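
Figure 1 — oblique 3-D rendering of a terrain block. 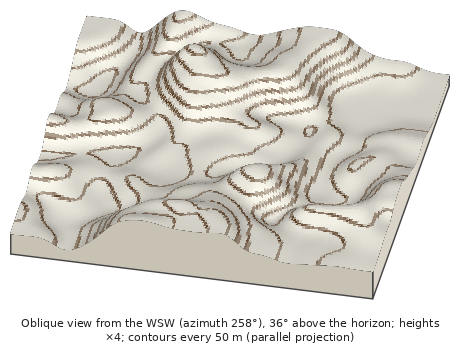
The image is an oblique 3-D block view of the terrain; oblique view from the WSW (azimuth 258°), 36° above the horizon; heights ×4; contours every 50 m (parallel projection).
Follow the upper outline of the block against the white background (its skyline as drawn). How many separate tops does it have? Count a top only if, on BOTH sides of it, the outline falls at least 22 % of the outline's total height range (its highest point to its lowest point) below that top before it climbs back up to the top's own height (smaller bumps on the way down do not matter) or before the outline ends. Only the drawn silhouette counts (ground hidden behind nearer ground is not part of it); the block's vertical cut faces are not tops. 1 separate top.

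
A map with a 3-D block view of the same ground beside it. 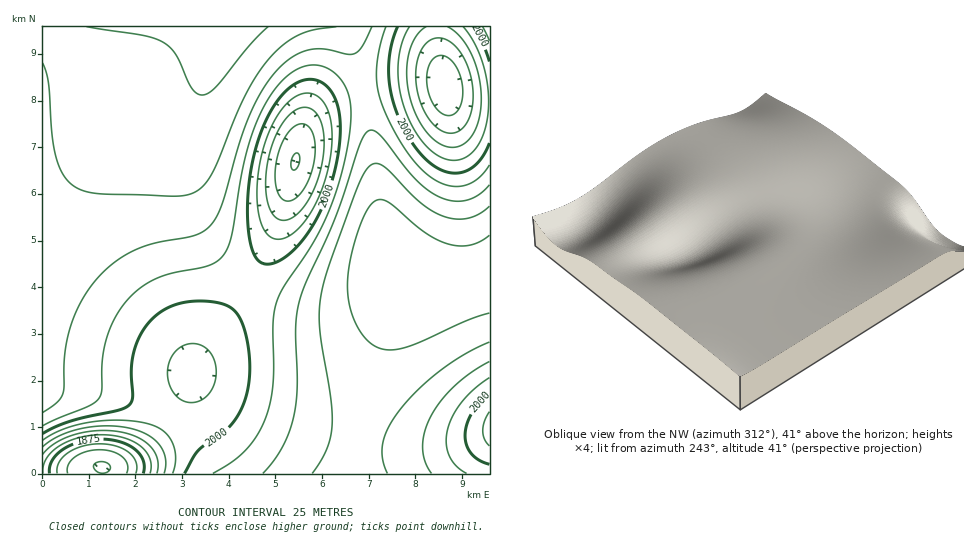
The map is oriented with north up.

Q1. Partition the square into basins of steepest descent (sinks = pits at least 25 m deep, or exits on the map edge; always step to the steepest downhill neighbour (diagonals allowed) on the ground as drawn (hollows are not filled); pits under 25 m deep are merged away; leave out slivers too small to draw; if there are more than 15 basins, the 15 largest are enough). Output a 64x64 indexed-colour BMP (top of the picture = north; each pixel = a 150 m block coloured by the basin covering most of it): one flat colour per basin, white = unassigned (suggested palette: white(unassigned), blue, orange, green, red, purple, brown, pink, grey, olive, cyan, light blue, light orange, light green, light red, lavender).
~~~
<image width="64" height="64" href="data:image/bmp;base64,Qk12CAAAAAAAAHYAAAAoAAAAQAAAAEAAAAABAAQAAAAAAAAIAAATCwAAEwsAABAAAAAAAAAA////ALR3HwAOf/8ALKAsACgn1gC9Z5QAS1aMAMJ34wB/f38AIr28AM++FwDox64AeLv/AIrfmACWmP8A1bDFABERERERERERERERERERERERERERERFEREREREREREREEREREREREREREREREREREREREREREUREREREREREREQRERERERERERERERERERERERERERERFERERERERERERBEREREREREREREREREREREREREREREUREREREREREREERERERERERERERERERERERERERERERREREREREREREQRERERERERERERERERERERERERERERFERERERERERERBEREREREREREREREREREREREREREREUREREREREREREERERERERERERERERERERERERERERERREREREREREREQREREREREREREREREREREREREREREREURERERERERERBERERERERERERERERERERERERERERERREREREREREREERERERERERERERERERERERERERERERFEREREREREREQREREREREREREREREREREREREREREREURERERERERERBERERERERERERERERERERERERERERERFEREREREREREEREREREREREREREREREREREREREREREUREREREREREQRERERERERERERERERERERERERERERERRERERERERERBEREREREREREREREREREREREREREREREUREREREREREERERERERERERERERERERERERERERERERREREREREREQRERERERERERERERERERERERERERERERFERERERERERBERERERERERERERERERERERERERERERERREREREREREERERERERERERERERERERERERERERERERFEREREREREQREREREREREREREREREREREREREREREREURERERERERBERERERERERERERERERERERERERERERERFEREREREREEREREREREREREREREREREREREREREREREUREREREREQRERERERERERERERERERERERERERERERERRERERERERBEREREREREREREREREREREREiIiIiIiEREUREREREREERERERERERERERERERERESIiIiIiIiIiERREREREREQREREREREREREREREREREiIiIiIiIiIiIhFERERERERBEREREREREREREREREREiIiIiIiIiIiIiIURDMzMzREEREREREREREREREREREiIiIiIiIiIiIiIhQzMzMzMzMRERERERERERERERERIiIiIiIiIiIiIiIiMzMzMzMzMxERERERERERERERERIiIiIiIiIiIiIiIiIzMzMzMzMzEREREREREREREREREiIiIiIiIiIiIiIiIjMzMzMzMzMREREREREREREREREiIiIiIiIiIiIiIiIjMzMzMzMzMxEREREREREREREREiIiIiIiIiIiIiIiIiMzMzMzMzMzERERERERERERERESIiIiIiIiIiIiIiIiIzMzMzMzMzMRERERERERERERESIiIiIiIiIiIiIiIiIjMzMzMzMzMxERERERERERERERIiIiIiIiIiIiIiIiIiMzMzMzMzMzERERERERERERERIiIiIiIiIiIiIiIiIiMzMzMzMzMzMREREREREREREREiIiIiIiIiIiIiIiIiIzMzMzMzMzMxERERERERERERESIiIiIiIiIiIiIiIiIjMzMzMzMzMzERERERERERERERIiIiIiIiIiIiIiIiIiMzMzMzMzMzMRERERERERERERIiIiIiIiIiIiIiIiIiIzMzMzMzMzMxEREREREREREREiIiIiIiIiIiIiIiIiIjMzMzMzMzMzERERERERERERESIiIiIiIiIiIiIiIiIiMzMzMzMzMzMRERERERERERERIiIiIiIiIiIiIiIiIiIzMzMzMzMzMxEREREREREREREiIiIiIiIiIiIiIiIiIzMzMzMzMzMzERERERERERERESIiIiIiIiIiIiIiIiIjMzMzMzMzMzMREREREREREREREiIiIiIiIiIiIiIiIiMzMzMzMzMzMxERERERERERERESIiIiIiIiIiIiIiIiIzMzMzMzMzMzERERERERERERERIiIiIiIiIiIiIiIiIjMzMzMzMzMzMREREREREREREREiIiIiIiIiIiIiIiIiMzMzMzMzMzMxERERERERERERERIiIiIiIiIiIiIiIiIzMzMzMzMzMzEREREREREREREREiIiIiIiIiIiIiIiIzMzMzMzMzMzMRERERERERERERESIiIiIiIiIiIiIiIjMzMzMzMzMzMxEREREREREREREREiIiIiIiIiIiIiIiMzMzMzMzMzMzERERERERERERERESIiIiIiIiIiIiIiIzMzMzMzMzMzMRERERERERERERERIiIiIiIiIiIiIiIzMzMzMzMzMzMxERERERERERERERESIiIiIiIiIiIiIjMzMzMzMzMzMzERERERERERERERERIiIiIiIiIiIiIiMzMzMzMzMzMzMREREREREREREREREiIiIiIiIiIiIiIzMzMzMzMzMzMxERERERERERERERERIiIiIiIiIiIiIzMzMzMzMzMzMzEREREREREREREREREiIiIiIiIiIiIjMzMzMzMzMzMzMRERERERERERERERESIiIiIiIiIiIiMzMzMzMzMzMzMxEREREREREREREREREiIiIiIiIiIiMzMzMzMzMzMzMz"/>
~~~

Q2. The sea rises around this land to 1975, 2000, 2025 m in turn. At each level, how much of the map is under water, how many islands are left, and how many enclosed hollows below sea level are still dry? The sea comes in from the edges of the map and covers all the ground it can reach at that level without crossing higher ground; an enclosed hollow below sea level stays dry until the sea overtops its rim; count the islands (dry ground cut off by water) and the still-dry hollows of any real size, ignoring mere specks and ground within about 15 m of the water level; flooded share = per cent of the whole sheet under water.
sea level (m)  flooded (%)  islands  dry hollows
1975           8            0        1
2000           18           0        1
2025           36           0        0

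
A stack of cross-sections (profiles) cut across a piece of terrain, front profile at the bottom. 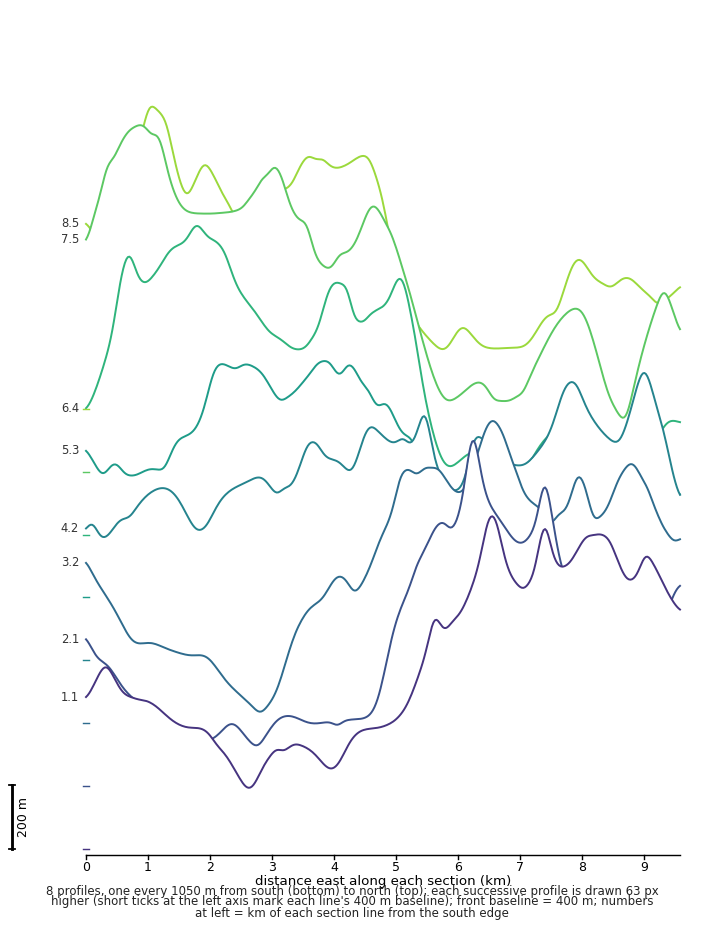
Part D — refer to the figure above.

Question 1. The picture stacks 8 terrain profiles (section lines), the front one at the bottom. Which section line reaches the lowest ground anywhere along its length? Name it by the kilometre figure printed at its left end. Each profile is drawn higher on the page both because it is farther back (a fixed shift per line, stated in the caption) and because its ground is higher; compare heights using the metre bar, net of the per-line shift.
3.2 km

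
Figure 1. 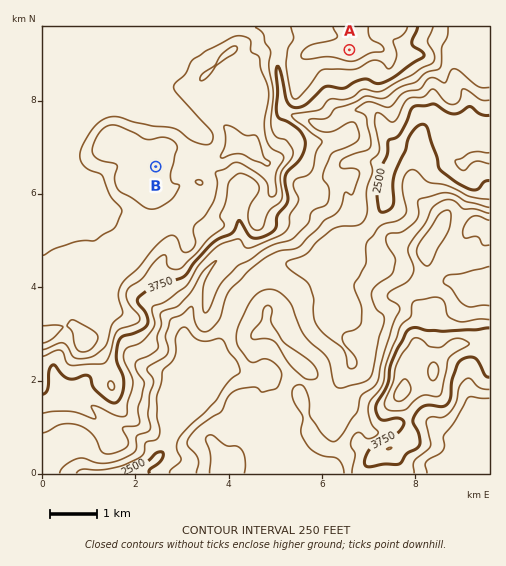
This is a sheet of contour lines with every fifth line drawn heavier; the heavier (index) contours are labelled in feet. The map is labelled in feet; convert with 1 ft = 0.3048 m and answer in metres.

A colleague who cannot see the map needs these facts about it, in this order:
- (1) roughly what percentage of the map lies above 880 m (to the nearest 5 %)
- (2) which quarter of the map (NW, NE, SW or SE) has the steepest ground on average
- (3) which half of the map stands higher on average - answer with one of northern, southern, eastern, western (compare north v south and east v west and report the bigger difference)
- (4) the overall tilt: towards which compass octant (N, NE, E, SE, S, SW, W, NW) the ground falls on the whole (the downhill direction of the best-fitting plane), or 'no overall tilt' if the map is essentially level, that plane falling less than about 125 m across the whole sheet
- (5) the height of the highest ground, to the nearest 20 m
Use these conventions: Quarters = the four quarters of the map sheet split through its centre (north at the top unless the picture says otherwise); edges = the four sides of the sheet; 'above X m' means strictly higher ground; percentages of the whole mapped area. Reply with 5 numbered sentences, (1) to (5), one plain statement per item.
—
(1) About 85 % of the map lies above 880 m.
(2) The north-east quarter is the steepest part of the map.
(3) The western half stands higher on average than the eastern half.
(4) The general tilt is down to the south-east (the land rises towards the north-west).
(5) About 1440 m is the highest elevation on the sheet.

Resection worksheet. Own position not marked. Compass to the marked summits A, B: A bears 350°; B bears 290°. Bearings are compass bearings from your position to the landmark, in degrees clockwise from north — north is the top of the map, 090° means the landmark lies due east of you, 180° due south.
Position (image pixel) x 385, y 250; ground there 900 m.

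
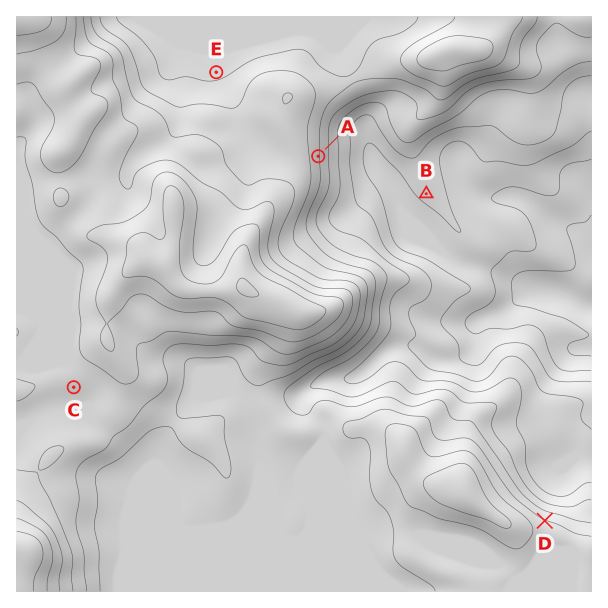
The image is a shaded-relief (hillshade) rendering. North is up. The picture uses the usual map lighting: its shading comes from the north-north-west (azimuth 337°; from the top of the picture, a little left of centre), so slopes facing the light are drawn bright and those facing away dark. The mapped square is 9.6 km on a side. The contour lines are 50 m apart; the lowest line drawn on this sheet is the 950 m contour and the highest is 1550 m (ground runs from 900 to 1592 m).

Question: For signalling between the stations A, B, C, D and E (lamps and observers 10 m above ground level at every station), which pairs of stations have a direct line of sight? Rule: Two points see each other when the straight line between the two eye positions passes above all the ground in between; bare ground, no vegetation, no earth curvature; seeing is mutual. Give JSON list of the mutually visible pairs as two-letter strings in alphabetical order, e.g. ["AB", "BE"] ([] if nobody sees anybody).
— ["AB", "AD", "BD"]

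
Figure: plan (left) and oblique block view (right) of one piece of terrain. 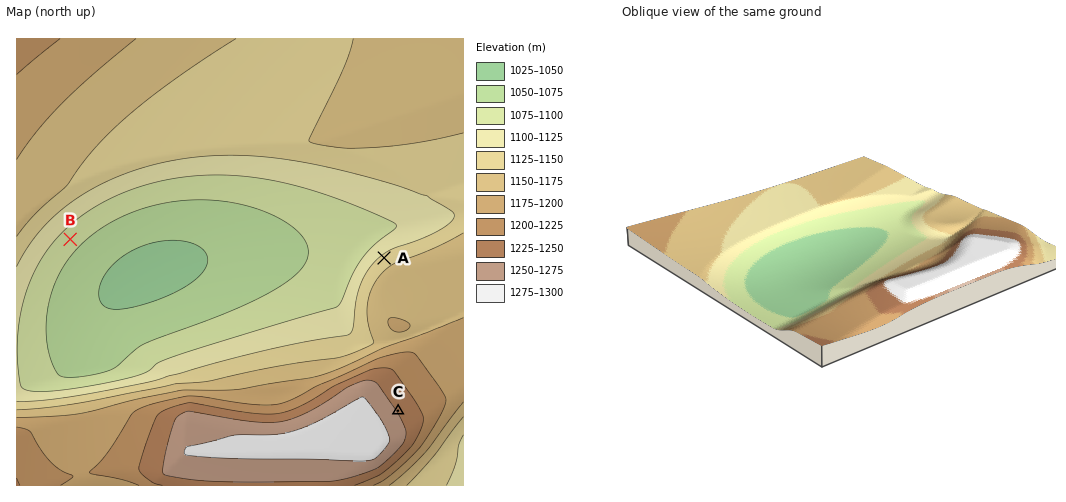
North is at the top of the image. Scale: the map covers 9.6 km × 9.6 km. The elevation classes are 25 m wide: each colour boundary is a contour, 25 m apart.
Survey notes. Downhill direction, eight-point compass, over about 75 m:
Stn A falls NW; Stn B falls SE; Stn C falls NE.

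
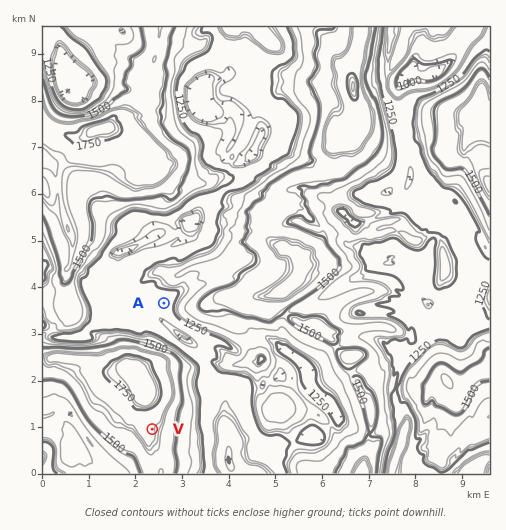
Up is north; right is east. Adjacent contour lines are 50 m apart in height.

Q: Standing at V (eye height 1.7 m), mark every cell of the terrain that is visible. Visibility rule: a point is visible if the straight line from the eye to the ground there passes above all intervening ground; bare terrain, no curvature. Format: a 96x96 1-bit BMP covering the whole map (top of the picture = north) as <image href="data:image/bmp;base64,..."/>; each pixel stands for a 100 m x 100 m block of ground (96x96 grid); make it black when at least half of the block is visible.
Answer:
<image width="96" height="96" href="data:image/bmp;base64,Qk2+BAAAAAAAAD4AAAAoAAAAYAAAAGAAAAABAAEAAAAAAIAEAAATCwAAEwsAAAIAAAAAAAAA////AAAAAAAAAAAAAD////gAAAAAAAAAgD////gAAAAAAAAAwD////gAAAAAAAAAwD////gAAAAAAAAAgD////4AAAAAAAAAAD////8AAAAAAAAAAD////8AAAAAAAAAAD////wAAAAAAAAQAH/4f/wAAA8AAAEQAH+wHv4AAAAAAAGAAH/4BP4AAAAAAACAAH/8GH4AAAAAAAAAAP/+AH4AAAAAAAAAAP/+AH4AAYAAAA8ABf/+AP4AB8AAAAmAA//+AP4AD8AAAACAAf/8AfwAL8AAAAAAAf/4A/gAPwAAAAAAAP+AB/AAPwAAAAAAAH+AD/AAPgAAAAAAAD6MD/AAHgAAAAAAAD+MH+AAHAAAAAAAAP+IH8AADAAAAAAAAH6AP+AABAMAAAAAAD4AP/AAAAMAAAAAAB4A//AAAAEAAAAAAB4B/4AAHgEAAAAAAA8D/gAAAAwAAAAAAAcB/gAAAA8AAAAAAAIw/AAAAAIAAAAAAAP8/gAAAAAAAAAAAAH/+AAAAAAAAAAAAAH/8AAAAAAAAAAAAAP8AAAAAAAAAAAAAAPwAAAAAAAAAAAAAAH4AAAAAAAAAAAAAAH8AAAAAAAAAAAAAAP/AAAAAAAAAAAAAAB/wAAAAAAAAAAAAAA/4AAAAAAAAAAAAAAB8AAAAAAAAAAAAAAAPAAAAAAAAAAAAAAADgAAAAAAAAAAAAAABgAAAAAAAAAAAAAAAAAAAAAAAAAAAAAHAAAAAAAAAAAAAAAOAAAAAAAAAAAAAAAeAAAAAAAAAAAAAAAwAAAAAAAAAAAAAAAAAAAAAAAAAAAAAAAAAAAAAAAAAAAAAAAAAABgAAAAAAAAAAAAAAAAAAAAAAAAAAAAAAAAAAAAAAAAAAAAAAAAAAAAAAAAAAAAAAAAAAEAAAAAAAAAAAAAAAMAAAAAAAAAAAAAAAcAAAAAAAAAAAAAAA8AAAAAAAAAAAAAAB8AAAAAAAAAAAAAAB8AAAAAAAAAAAAAAD8AAAAAAAAAAAAAA/8AAAAAAAAAAAAAAf4AAAAAAAAAAAAAAP4AAAAAAAAAAAAAA/wAAAAAAAAAAAAAB/wAAAAAAAAAAAAAA/4AAAAAAAAAAAAAAfYAAAAAAAAAAAAAAOMAAAAAAAAAAEAAAG8AAAAAAAAAACAAAH8AAAAAAAAAAAAAAD8AAAAAAAAAAAAAAD8AAAAAAAAAAAAAAD4AAAAAAAAAAAAAADwAAAAAAAAAAAAAABwAAAAAAAAAAAAAAAgAAAAAAAAAAAAAAAAAAAAAAAAAAAAAAAAAAAAAAAAAAAAAAAAAAAAAAAAAAAAAAAAAAAAAAAAAAAAAAAAAAAAAAAAAAAAAAAAAAAAAAAAAAAAAAAAAAAAAAAAAAAAAAAAAAAAAAAAAAAAAAAAAAAAAAAAAAAAAAAAAAAAAAAAAAAAAAAAAAAAAAAAAAAAAAAAAAAAAAAAAAAAAAAAAAAAAAAAAAAAAAAAAAAAAAAAAAAAAAAAAAAAAAAAAAAAAAAAAAAAAAAAAAAAAAAAAAAAAAAAAAAAAAAA="/>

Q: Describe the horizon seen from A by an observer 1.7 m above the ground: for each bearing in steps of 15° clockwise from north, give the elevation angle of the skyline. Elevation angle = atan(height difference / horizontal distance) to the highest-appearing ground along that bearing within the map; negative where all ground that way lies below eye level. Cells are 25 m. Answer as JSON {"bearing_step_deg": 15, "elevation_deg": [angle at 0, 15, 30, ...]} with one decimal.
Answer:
{"bearing_step_deg": 15, "elevation_deg": [14.4, 17.5, 17.1, 12.3, 12.4, 16.0, 21.2, 22.9, 20.2, 4.8, 0.1, 12.2, 21.8, 23.1, 24.0, 18.0, 12.1, 4.3, 5.2, 8.7, 10.0, 8.0, 7.9, 11.5]}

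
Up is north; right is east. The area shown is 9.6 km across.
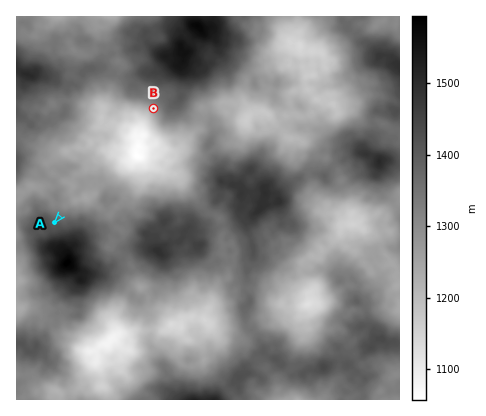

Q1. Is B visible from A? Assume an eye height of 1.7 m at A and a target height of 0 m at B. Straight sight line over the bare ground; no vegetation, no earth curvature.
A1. yes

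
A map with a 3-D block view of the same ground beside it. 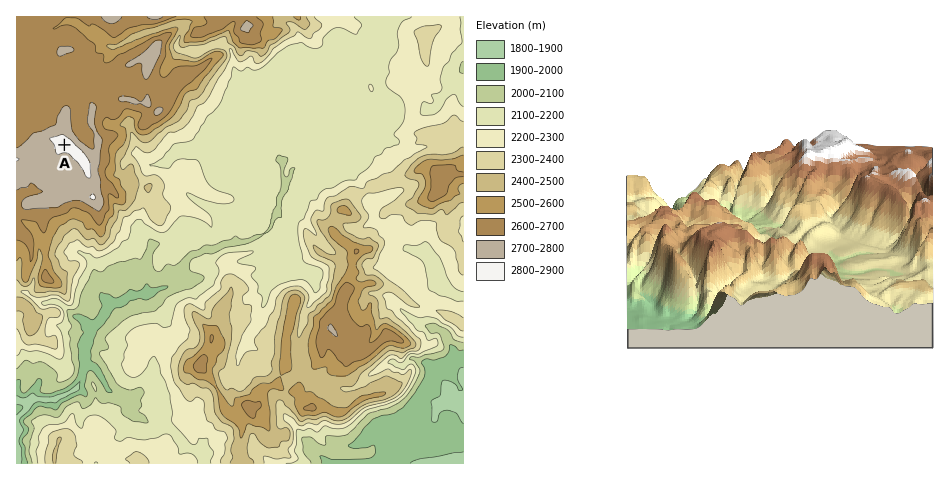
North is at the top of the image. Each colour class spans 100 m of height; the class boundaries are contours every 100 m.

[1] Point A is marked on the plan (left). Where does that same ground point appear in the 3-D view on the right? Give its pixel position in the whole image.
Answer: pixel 844 139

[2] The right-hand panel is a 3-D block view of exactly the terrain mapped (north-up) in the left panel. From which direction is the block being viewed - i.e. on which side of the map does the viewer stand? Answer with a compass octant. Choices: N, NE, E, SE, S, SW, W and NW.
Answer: E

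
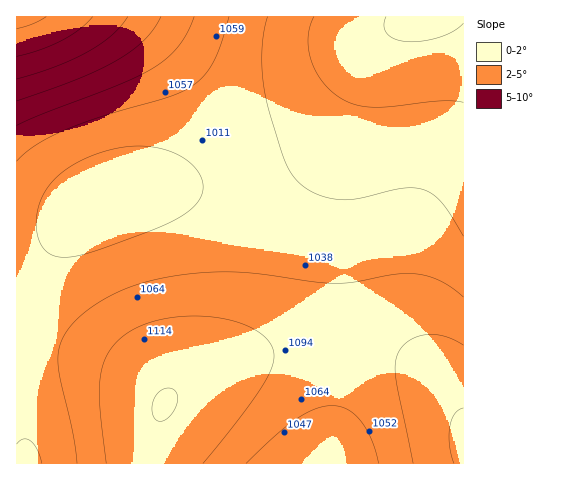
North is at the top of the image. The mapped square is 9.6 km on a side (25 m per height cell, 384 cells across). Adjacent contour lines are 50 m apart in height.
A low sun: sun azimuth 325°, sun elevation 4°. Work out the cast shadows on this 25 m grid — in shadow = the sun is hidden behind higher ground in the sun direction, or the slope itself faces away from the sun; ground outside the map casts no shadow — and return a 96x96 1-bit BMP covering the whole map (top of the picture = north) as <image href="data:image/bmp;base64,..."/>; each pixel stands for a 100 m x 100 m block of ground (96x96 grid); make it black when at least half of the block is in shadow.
<image width="96" height="96" href="data:image/bmp;base64,Qk2+BAAAAAAAAD4AAAAoAAAAYAAAAGAAAAABAAEAAAAAAIAEAAATCwAAEwsAAAIAAAAAAAAA////AAAAAAAAAAAAAD+AAAAAAAAAAAAAAA+AAAAAAAAAAAAAAAAAAAAAAAAAAAAAAAAAAAAAAAAAAAAAAAAAAAAAAAAAAAAAAAAAAAAAAAAAAAAAAAAAAAAAAAAAAAAAAAAAAAAAAAAAAAAAAAAAAAAAAAAAAAAAAAAAAAAAAAAAAAAAAAAAAAAAAAAAAAAAAAAAAAAAAAAAAAAAAAAAAAAAAAAAAAAAAAAAAAAAAAAAAAAAAAAAAAAAAAAAAAAAAAAAAAAAAAAAAAAAAAAAAAAAAAAAAAAAAAAAAAAAAAAAAAAAAAAAAAAAAAAAAAAAAAAAAAAAAAAAAAAAAAAAAAAAAAAAAAAAAAAAAAAAAAAAAAAAAAAAAAAAAAAAAAAAAAAAAAAAAAAAAAAAAAAAAAAAAAAAAAAAAAAAAAAAAAAAAAAAAAAAAAAAAAAAAAAAAAAAAAAAAAAAAAAAAAAAAAAAAAAAAAAAAAAAAAAAAAAAAAAAAAAAAAAAAAAAAAAAAAAAAAAAAAAAAAAAAAAAAAAAAAAAAAAAAAAAAAAAAAAAAAAAAAAAAAAAAAAAAAAAAAAAAAAAAAAAAAAAAAAAAAAAAAAAAAAAAAAAAAAAAAAAAAAAAAAAAAAAAAAAAAAAAAAAAAAAAAAAAAAAAAAAAAAAAAAAAAAAAAAAAAAAAAAAAAAAAAAAAAAAAAAAAAAAAAAAAAAAAAAAAAAAAAAAAAAAAAAAAAAAAAAAAAAAAAAAAAAAAAAAAAAAAAAAAAAAAAAAAAAAAAAAAAAAAAAAAAAAAAAAAAAAAAAAAAAAAAAAAAAAAAAAAAAAAAAAAAAAAAAAAAAAAAAAAAAAAAAAAAAAAAAAAAAAAAAAAAAAAAAAAAAAAAAAAAAAAAAAAAAAAAAAAAAAAAAAAB/gAAAAAAAAAAAAAP/4AAAAAAAAAAAAB//+AAAAAAAAAAAAH///AAAAAAAAAAAAf///gAAAAAAAAAAB////wAAAAAAAAAAH////4AAAAAAAAAAf////4AAAAAAAAAB/////8AAAAAAAAAD/////8AAAAAAAAAD/////8AAAAAAAAAD/////+AAAAAAAAAD/////+AAAAAAAAAD/////+AAAAAAAAAD/////+AAAAAAAAAD//////AAAAAAAAAD//////AAAAAAAAAD//////AAAAAAAAAD//////AAAAAAAAAD//////AAAAAAAAAD//////AAAAAAAAAD//////AAAAAAAAAD//////AAAAAAAAAD//////AAAAAAAAAD//////AAAAAAAAAD//////AAAAAAAAAD/////+AAAAAAAAAD/////+AAAAAAAAAD/////+AAAAAAAAAD/////+AAAAAAAAAD/////+AAAAAAAAAD/////8AAAAAAAAAD/////8AAAAAAAAAD/////4AAAAAAAAAD/////4AAAAAAAAAD/////wAAAAAAAAAB/////wAAAAAAAAAAf////gAAAAAAAAAAH////AAAAAAAAAAAAf//8AAAAAAAAAAA="/>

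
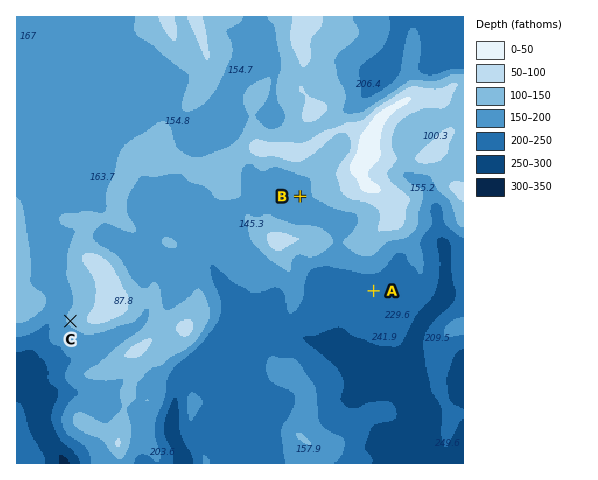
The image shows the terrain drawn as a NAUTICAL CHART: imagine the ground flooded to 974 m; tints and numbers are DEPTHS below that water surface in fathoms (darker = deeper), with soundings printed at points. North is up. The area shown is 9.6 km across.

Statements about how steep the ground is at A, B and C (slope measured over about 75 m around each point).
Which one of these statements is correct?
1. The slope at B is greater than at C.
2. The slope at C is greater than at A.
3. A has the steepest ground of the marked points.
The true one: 2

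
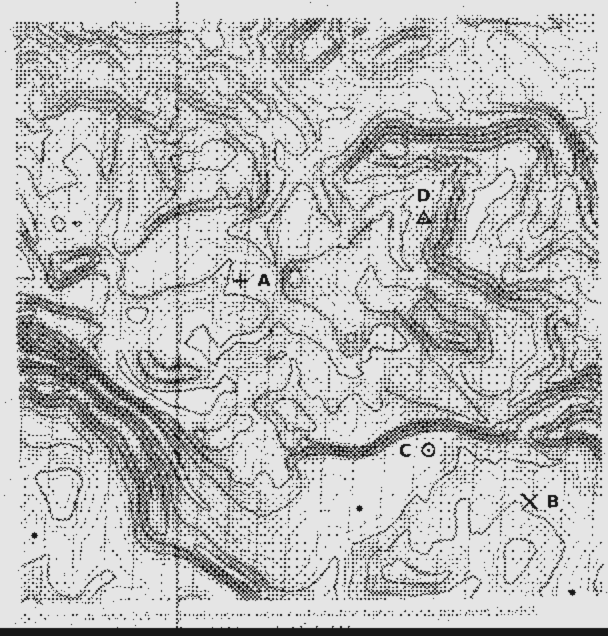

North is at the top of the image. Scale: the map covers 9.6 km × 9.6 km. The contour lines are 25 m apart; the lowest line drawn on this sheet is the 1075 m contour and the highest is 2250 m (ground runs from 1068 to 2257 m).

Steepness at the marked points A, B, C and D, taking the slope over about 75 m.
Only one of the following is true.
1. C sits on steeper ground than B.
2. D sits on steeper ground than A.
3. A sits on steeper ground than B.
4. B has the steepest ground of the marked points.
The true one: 2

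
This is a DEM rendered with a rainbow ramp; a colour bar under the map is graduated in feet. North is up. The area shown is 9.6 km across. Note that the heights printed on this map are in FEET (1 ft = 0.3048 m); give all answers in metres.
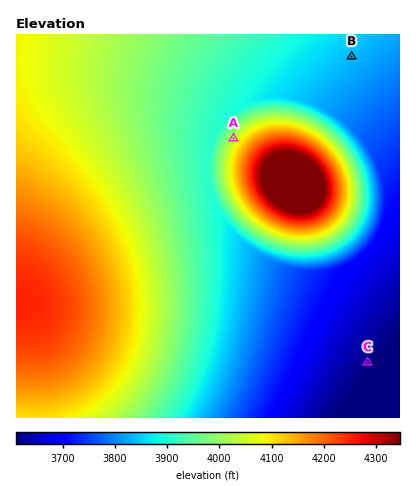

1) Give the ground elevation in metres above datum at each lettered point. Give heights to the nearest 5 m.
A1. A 1230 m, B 1170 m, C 1105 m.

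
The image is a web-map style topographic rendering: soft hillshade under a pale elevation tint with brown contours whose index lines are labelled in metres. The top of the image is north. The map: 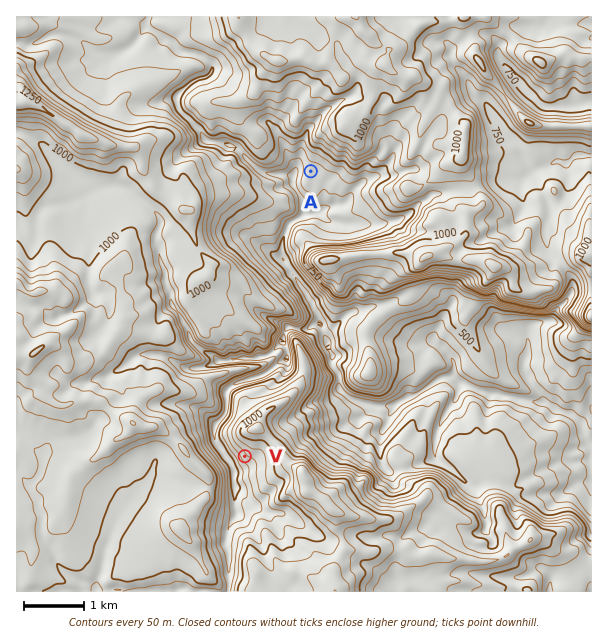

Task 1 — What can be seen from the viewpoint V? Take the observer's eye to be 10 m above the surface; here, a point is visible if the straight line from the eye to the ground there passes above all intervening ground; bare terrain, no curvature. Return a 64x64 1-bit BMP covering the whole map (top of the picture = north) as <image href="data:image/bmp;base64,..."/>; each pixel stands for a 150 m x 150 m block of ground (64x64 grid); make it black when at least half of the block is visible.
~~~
<image width="64" height="64" href="data:image/bmp;base64,Qk0+AgAAAAAAAD4AAAAoAAAAQAAAAEAAAAABAAEAAAAAAAACAAATCwAAEwsAAAIAAAAAAAAA////AAAAAAAAAAGAAAAAAAAAAwBgAAAAAAAHE+AAAAAAAAd/wAAAAAAAD/+AAAAAAAAP/wAAAAAAAB/+AAAAAAAAD/gAAAAAAAAD8AAAAAAAAAPgAAAAAAAAB8QAAAAAAAADowAAAAAAAAPzAAAAAAAAB/sAAAAAAAAPfAAAAAAAAB7IAAAAAAAAPMAAAAAAAAB8YAAAAAAAAfgAAAAAAAAAeAAAAAAAAAA4AAAAAAAAAfgAAAAAAAAAwAAAAAAAAAAAAAAAAAAAAAAAAAAAAAAAAAAAAAAAAAAAAAAAAAAAAMAAAAAAAAAAAAAAAAAAAAAAAAAAAAAADAAAAAAAAAAAAAAAAAAAAAAAAAAAAAAAAAAAAAAAAAAAAAAAAAAAAAAAAAAAAAAAAAAAAAAAAAAAAAAAAAAAAAAAAAAAAAAAAAAAAAAAAAAAAAAAAAAAAAAAAAAAAAAAAAAAAAAAAAAAAAAAAAAAAAAAAAAAAAAAAAAAAAAAAAAAAAAAAAAAAAAAAAAAAAAAAAAAAAAAAAAAAAAAAAAAAAAAAAAAAAAAAAAAAAAAAAAAAAAAAAAAAAAAAAAAAAAAAAAAAAAAAAAAAAAAAAAAAAAAAAAAAAAAAAAAAAAAAAAAAAAAAAAAAAAAAAAAAAAAAAAAAAAAAAAAAAAAAAAAAAAAAAAAAAAAAAAAAAAAAA=="/>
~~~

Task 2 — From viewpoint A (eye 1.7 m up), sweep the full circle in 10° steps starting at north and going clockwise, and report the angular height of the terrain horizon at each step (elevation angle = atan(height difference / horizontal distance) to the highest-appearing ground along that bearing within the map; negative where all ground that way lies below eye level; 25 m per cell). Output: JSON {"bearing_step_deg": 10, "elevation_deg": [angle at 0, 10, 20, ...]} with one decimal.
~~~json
{"bearing_step_deg": 10, "elevation_deg": [15.8, 21.0, 21.8, 24.3, 24.9, 23.4, 22.2, 19.3, 13.6, 8.1, 10.4, 9.4, 9.8, 11.2, 10.8, 12.5, 13.4, 14.4, 10.3, 5.4, 6.1, 7.4, 8.7, 9.5, 9.5, 11.4, 10.9, 10.0, 9.1, 9.7, 10.7, 10.1, 11.5, 11.8, 15.7, 15.3]}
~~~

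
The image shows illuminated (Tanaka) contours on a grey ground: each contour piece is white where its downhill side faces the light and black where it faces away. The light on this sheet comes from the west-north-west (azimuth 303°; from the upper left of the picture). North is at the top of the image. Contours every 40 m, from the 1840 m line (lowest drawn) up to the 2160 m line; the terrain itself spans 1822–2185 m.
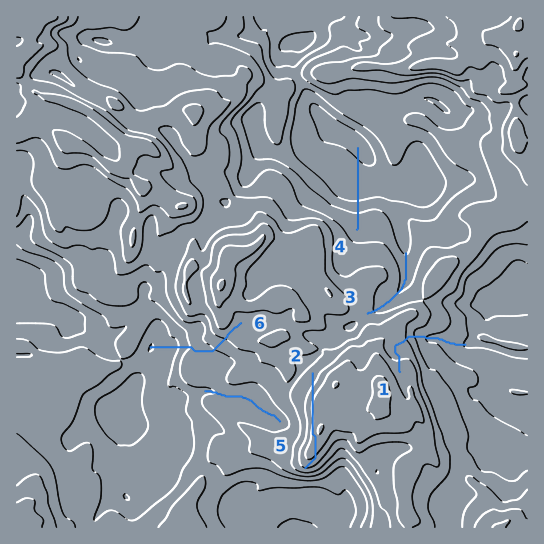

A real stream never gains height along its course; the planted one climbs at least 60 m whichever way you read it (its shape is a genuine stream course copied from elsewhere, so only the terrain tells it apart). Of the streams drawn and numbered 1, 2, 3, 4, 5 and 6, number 2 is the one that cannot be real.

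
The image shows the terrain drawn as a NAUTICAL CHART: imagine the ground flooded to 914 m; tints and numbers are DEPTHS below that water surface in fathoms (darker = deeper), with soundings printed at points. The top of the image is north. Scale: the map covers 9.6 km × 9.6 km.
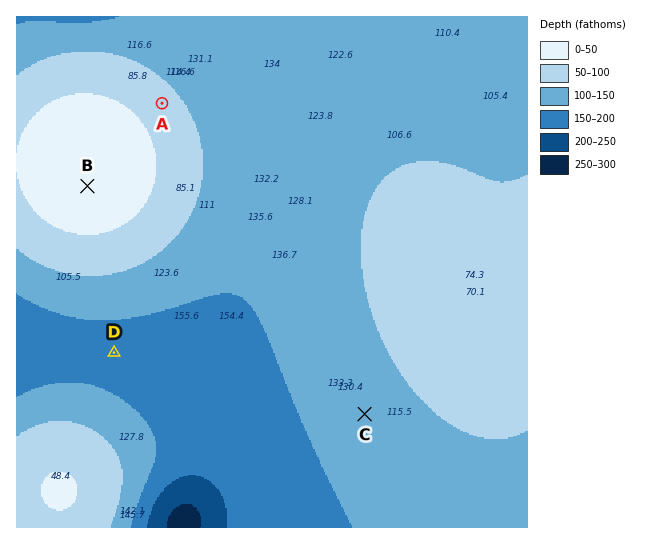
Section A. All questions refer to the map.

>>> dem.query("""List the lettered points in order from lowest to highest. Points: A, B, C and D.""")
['D', 'C', 'A', 'B']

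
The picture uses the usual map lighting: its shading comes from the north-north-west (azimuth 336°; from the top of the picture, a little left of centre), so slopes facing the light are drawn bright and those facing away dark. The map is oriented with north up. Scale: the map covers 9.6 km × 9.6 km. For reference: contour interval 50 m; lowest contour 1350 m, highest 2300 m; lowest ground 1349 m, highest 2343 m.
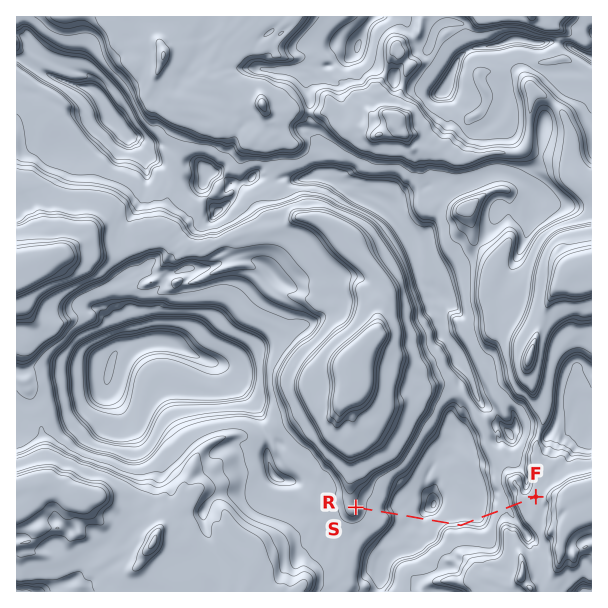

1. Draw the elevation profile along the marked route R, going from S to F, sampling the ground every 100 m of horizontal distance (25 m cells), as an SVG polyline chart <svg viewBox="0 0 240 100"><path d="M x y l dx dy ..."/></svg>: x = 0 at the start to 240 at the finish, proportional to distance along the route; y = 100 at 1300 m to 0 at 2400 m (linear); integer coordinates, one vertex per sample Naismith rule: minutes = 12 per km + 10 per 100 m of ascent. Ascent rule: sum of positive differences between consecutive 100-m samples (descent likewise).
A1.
<svg viewBox="0 0 240 100"><path d="M0 44l8 4 7 2 8 0 8 1 8 3 7 6 8 5 8 0 7 1 8 0 8 1 8-1 7 0 8-1 8 0 7-2 8-1 8-3 7 3 8 3 8 0 8-1 7-7 8-6 8-1 7 0 8-3 8-11 8 0 7-1 8 0 1 0"/></svg>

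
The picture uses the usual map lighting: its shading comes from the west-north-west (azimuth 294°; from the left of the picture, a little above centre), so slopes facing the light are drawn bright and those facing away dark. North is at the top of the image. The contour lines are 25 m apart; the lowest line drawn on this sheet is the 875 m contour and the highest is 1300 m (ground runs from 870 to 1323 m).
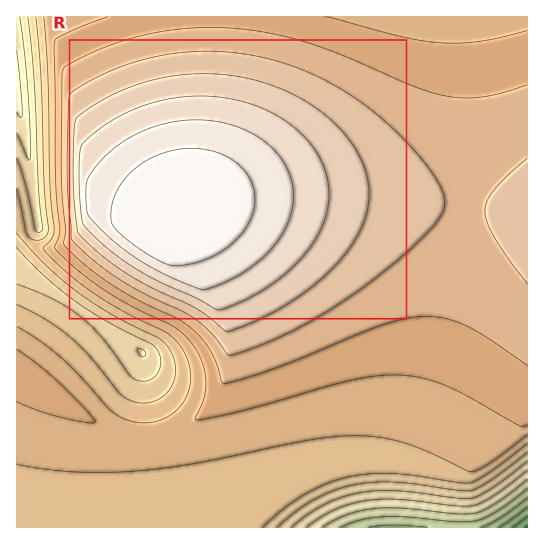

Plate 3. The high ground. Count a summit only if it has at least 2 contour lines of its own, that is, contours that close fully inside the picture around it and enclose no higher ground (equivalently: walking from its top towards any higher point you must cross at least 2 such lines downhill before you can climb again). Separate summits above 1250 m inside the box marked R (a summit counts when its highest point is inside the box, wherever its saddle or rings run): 1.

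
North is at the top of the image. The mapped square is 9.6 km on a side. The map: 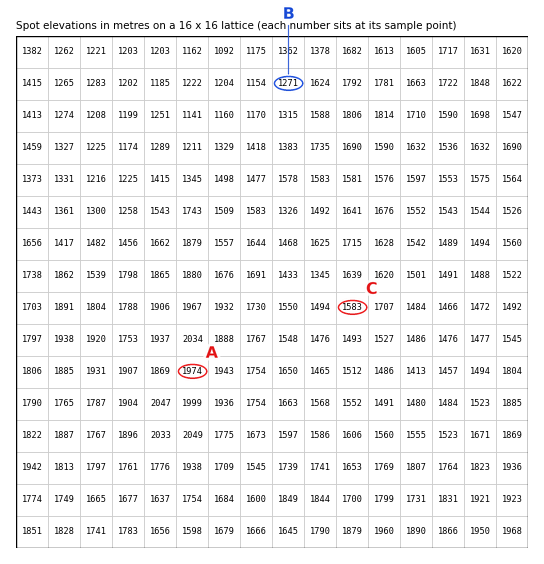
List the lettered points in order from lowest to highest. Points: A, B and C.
B C A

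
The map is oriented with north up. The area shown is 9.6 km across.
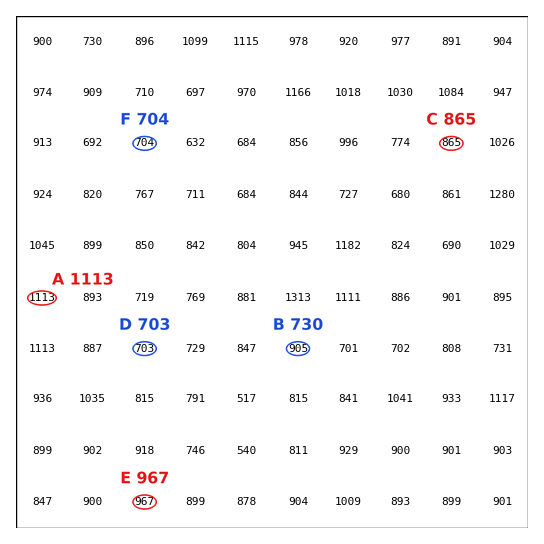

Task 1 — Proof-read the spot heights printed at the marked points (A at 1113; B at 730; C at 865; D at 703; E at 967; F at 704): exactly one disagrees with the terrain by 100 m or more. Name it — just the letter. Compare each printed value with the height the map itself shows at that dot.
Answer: B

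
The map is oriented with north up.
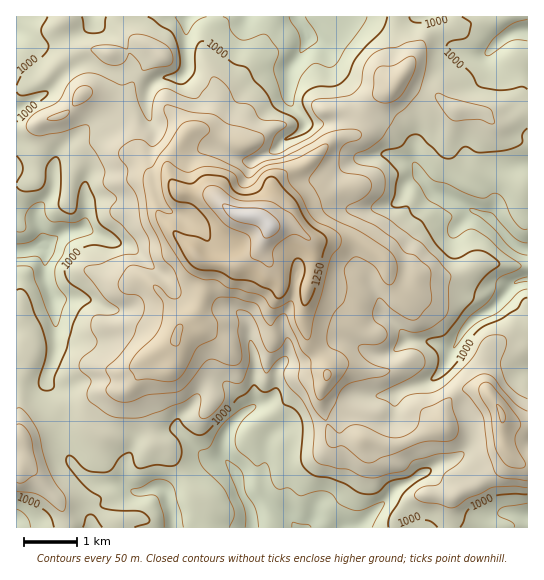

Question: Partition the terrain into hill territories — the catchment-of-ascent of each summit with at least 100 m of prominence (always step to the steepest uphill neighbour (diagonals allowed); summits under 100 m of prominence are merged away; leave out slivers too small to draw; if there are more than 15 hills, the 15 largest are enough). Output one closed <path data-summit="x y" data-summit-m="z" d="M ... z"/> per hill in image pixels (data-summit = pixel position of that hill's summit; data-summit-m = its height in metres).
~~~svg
<path data-summit="250 215" data-summit-m="1377" d="M527 16l-511 1 0 233 10 1 15-6 4 1 0 33 8 20 3 22 0 29-9 25-3 28 16 27 11 32 15 17 12 5 25 0 10 7-34 16-7 10-1 11 437-1-1-12-26-4-22-37-17-15-7-1 10-6 3-5 4-16-11-30-20-24 0-6 24-44 9-8 20-12 19-23 15-6z"/><path data-summit="21 438" data-summit-m="1128" d="M45 245l-29 6 0 276 74 1 2-11 7-10 34-16-10-7-25 0-12-5-15-17-11-32-16-27 3-28 9-25-1-43-10-28 2-29z"/><path data-summit="502 415" data-summit-m="1205" d="M527 279l-14 5-19 23-20 12-9 8-24 44 0 6 20 24 10 22 0 19-6 9-8 6 22 17 22 37 17 4 10-1z"/>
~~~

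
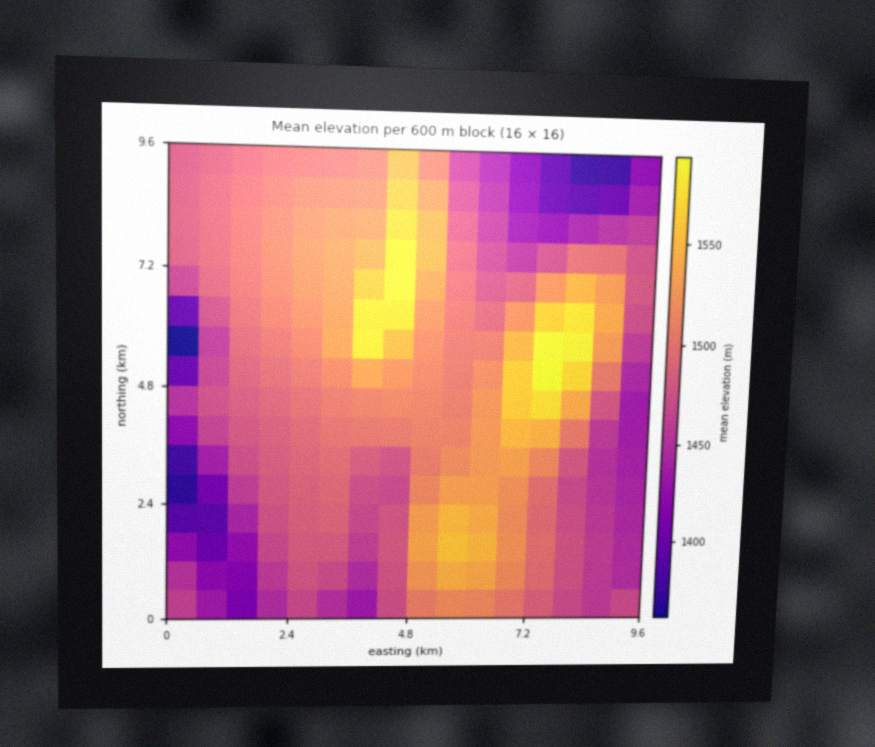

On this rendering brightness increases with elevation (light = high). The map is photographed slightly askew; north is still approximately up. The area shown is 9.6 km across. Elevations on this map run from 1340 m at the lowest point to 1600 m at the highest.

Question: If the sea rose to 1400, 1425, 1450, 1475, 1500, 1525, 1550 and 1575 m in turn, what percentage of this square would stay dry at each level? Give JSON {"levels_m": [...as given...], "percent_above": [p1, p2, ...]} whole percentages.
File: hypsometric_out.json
{"levels_m": [1400, 1425, 1450, 1475, 1500, 1525, 1550, 1575], "percent_above": [96, 91, 82, 66, 42, 20, 9, 4]}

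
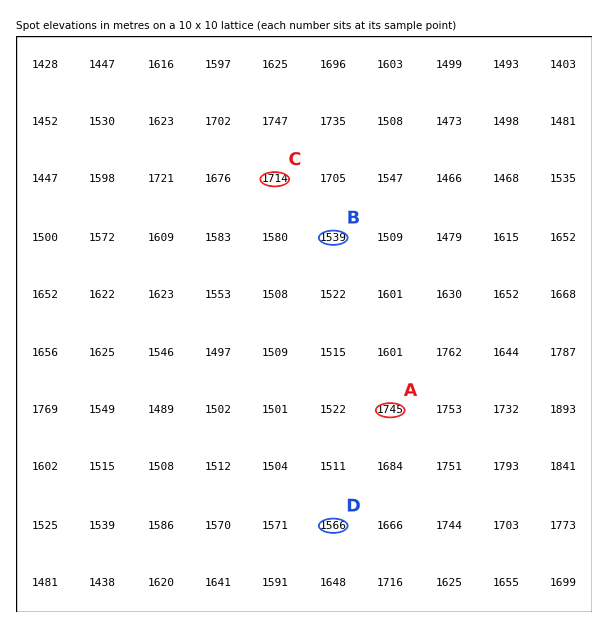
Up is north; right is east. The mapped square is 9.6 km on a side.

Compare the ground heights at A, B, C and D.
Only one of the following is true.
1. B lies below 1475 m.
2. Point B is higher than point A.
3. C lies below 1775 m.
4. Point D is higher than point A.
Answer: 3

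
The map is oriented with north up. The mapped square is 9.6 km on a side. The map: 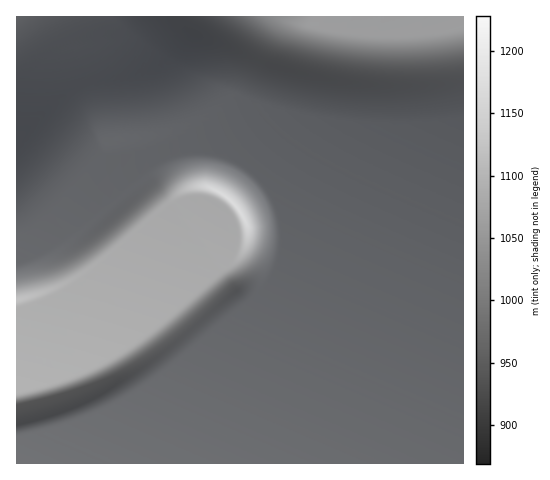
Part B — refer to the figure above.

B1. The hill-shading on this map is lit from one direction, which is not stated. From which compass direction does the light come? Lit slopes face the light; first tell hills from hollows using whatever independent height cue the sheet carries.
NE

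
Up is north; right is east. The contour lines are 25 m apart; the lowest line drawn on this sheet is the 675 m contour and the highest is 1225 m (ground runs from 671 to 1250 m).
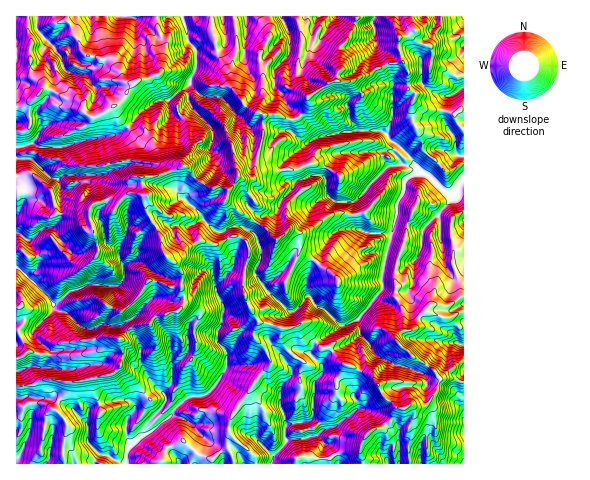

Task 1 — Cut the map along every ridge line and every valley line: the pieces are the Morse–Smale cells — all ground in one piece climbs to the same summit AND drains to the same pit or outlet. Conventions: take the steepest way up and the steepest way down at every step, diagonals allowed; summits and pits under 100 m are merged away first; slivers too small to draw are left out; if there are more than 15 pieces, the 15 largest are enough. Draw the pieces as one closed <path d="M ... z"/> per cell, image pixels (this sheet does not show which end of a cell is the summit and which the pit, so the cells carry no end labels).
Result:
<path d="M463 16l-69 1 8 44-26 7 4 9 7 5-12 2-27 17 0 15 8 11-2 5-35 4-18-20-9 4-16-6-7 0-6 2 0 20-11 42-9 1-5-2-9 13-9-4-7 3-16-9-8-12-6-3-25 11-15 1-1 9 6 10-2 12 12 23 7 24 4 4 4 0 7-4 7-8 13-7 16 5 15-9 11 2 5 5 2 7-5 23 0 19 4 14 8 13 6 4 5 0 12 5 13 0 10-5 14 19 19-11 6-6 6 0 10-5 26-32 10 3 14 0 6 18 6 7 7-5 15 6 11 0 7-5 4 0z"/><path d="M239 236l-8 0-15 9-16-5-13 7-7 8-9 4 12 15 0 32-5 5-20 4-8 9-19 4-11 12 3 15-3 12-7 6-46 10-1 8-7 8-5 11 10 8 3 7-4 23 3 16 168-1-6-14 0-7 4-4-4-8 2-9 30-46 12-12-9-17-9-9 0-7 5-8-11-16-4-14 0-19 5-23-2-7z"/><path d="M50 191l-8 2-11-2-15 1 0 115 4-1 4 8 0 8-6 11 10 19 24 4 26 0 17-4 6-2 9-12 10 1 11-11 19-4 8-9 20-4 5-5 0-32-5-8-15-15-5-20-12-23 1-12-18-3-11 10-10-4-14 5-4 5 0 12 3 9-5 1-4-3-6-11-22-4z"/><path d="M234 16l-76 0-1 11 8 16-4 30-13 6-12 2-9 10-4 8-9 7 6 13 19 21 14 10 2 12 7 6 2 6 19-9 6 3 8 12 16 9 7-3 9 4 9-13 5 2 10-1 10-42 0-21-18-9-13-18-1-20 6-16 0-21z"/><path d="M47 88l-4 0-14 14-13 6 0 82 3 2 12-1 4 2 15-2 6 22 22 4 6 11 8 3-2-10 0-12 4-5 14-5 10 4 11-10 17 3-4-10 0-8 16-2 5-4-8-10-2-12-14-10-19-21-7-13-7 6-14 6-8-7 0-6-4-4-16-3z"/><path d="M260 322l-6 8 0 7 9 9 9 17-12 12-30 46-2 9 4 8-4 4 0 7 6 14 61 1 3-7 32 1 4-4-1-3-3-6-4-1-9-9 5-4 0-4-6-6-5-2 4-26-1-8 9-14-1-6-12-11 6-13-14-18-10 5-13 0z"/><path d="M67 16l-51 1 0 89 8 0 9-6 10-12 4 0 17 10 16 3 4 4 0 6 10 7 28-17 12-18-8-1-4-4-1-5-10-14-24-3-6-6z"/><path d="M383 288l-26 32-10 5-6 0-6 6-17 9-1 3 4 4 8-1 12 16 30 12 11 21 14 12 9 1 5-4 7 3 8-1 11-14 4-13 9-1 15 4 0-20-5 0-20 16-6-8-21-13-10-10-7-7 1-4 6-5 10-1 4-4 4-10-7-7-6-18-14 0z"/><path d="M316 342l-6 12 13 15-9 16 1 8-4 26 5 2 6 6 0 4-5 4 9 9 5 2 4 9 11-4 12 0 7-14 6-7 11-2 7-5 9-16-16-12-11-21-30-12-12-16-8 1z"/><path d="M281 16l-47 1 3 35-6 16 1 20 12 16 8 6 12 5 12-1 17 6 8-4-12-8-6-12-8-8 0-19 13-13 2-11-1-12z"/><path d="M157 16l-89 0-1 4 12 21 2 9 6 6 24 3 13 21 2 2 8 0 14-3 13-6 4-30-8-16z"/><path d="M449 378l-9 1-3 11-9 13-7 4-12-2 6 7-6 15 3 7-4 12 2 18 54-1 0-80z"/><path d="M50 379l-9 1-7 5-18 1 1 78 48-1-2-15 4-23-3-7-10-8 5-11 7-8 1-8z"/><path d="M118 338l-8 0-12 13-20 5-26 0-25-4-11 6 0 27 18 0 13-6 28 3 36-8 9-7 3-12z"/><path d="M376 70l-25 11-15-1-8 2-20 15 1 8-8 11 18 20 35-4 2-5-8-11-1-13 21-16 7-3 12-2-7-5z"/>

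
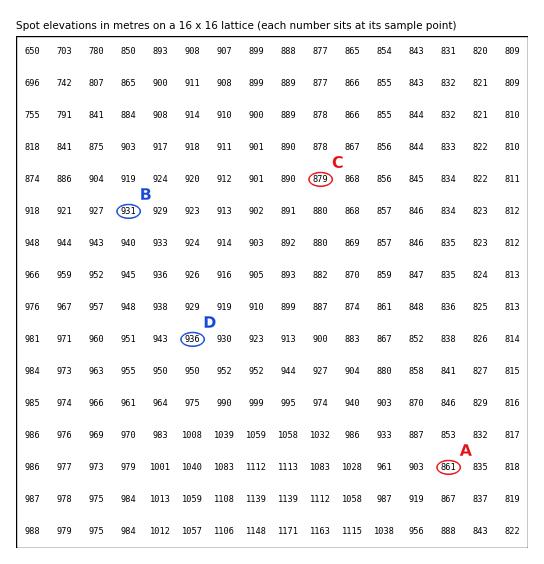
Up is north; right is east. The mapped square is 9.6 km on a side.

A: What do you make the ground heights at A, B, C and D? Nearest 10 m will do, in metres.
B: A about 860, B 930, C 880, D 940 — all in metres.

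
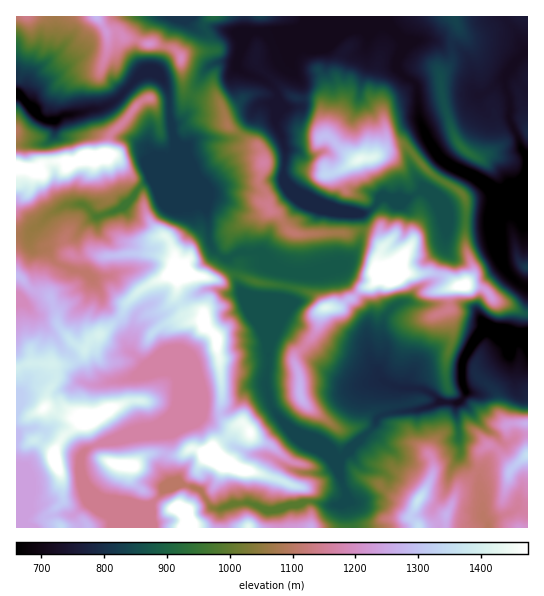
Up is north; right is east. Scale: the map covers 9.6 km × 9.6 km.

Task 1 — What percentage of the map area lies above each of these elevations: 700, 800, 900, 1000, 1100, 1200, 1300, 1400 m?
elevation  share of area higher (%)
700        97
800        82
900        64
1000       52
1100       41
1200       26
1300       14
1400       5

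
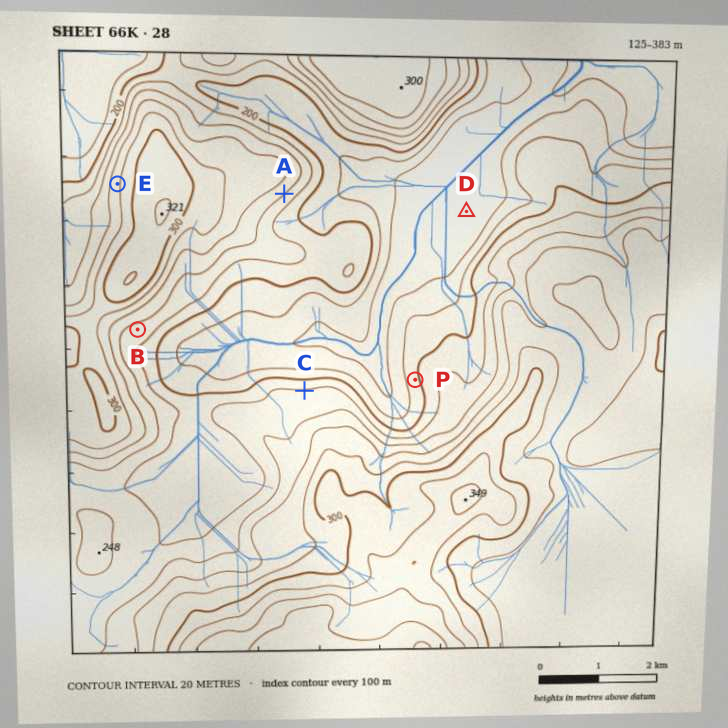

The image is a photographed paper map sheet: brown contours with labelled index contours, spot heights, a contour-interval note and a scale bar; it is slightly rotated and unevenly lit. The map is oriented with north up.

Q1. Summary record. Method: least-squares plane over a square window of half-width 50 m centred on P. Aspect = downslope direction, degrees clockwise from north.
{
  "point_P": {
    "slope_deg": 5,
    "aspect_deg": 254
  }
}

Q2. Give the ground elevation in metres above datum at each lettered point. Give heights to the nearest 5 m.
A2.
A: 240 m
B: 235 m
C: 220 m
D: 145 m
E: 275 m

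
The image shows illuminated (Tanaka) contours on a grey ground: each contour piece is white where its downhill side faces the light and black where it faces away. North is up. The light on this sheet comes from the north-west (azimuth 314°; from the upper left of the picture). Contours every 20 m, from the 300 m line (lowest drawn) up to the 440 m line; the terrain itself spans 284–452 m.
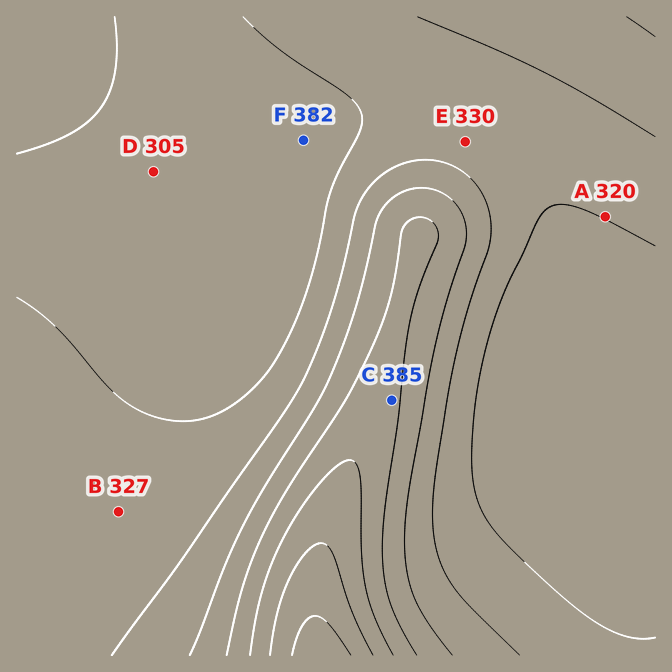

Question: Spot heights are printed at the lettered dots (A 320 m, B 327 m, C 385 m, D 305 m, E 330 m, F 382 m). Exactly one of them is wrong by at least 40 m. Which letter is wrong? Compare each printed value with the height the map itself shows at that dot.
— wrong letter F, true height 312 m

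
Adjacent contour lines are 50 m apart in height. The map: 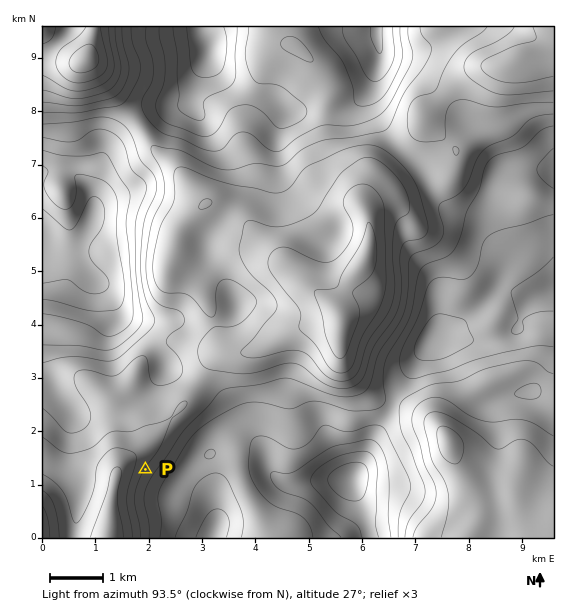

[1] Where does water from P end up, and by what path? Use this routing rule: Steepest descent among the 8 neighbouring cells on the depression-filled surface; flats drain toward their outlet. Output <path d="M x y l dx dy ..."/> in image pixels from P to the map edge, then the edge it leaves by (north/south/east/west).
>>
<path d="M145 469l-5-5-13 0-11 11 0 5-3 5 0 4-1 2 0 8-1 1 0 20-2 1 0 10-1 1 0 5"/>
exit: south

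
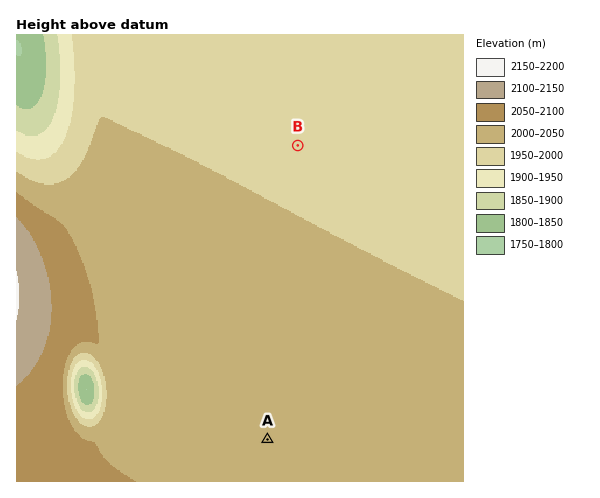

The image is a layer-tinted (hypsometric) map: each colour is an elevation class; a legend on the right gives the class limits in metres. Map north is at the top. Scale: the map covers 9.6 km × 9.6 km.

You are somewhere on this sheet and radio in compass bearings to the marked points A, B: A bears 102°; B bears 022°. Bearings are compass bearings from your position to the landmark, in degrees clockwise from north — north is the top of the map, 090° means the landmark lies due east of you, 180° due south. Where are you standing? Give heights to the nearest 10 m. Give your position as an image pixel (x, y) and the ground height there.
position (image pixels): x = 186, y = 422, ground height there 2040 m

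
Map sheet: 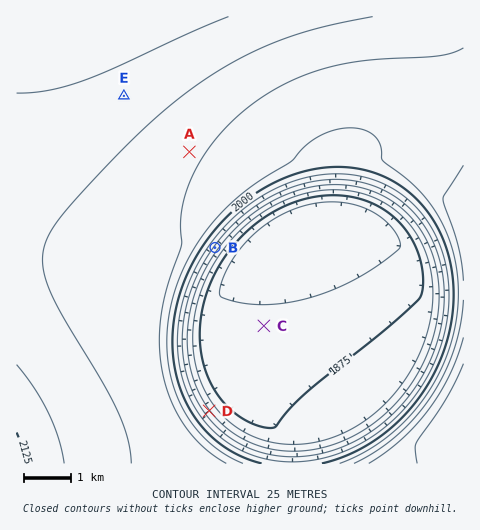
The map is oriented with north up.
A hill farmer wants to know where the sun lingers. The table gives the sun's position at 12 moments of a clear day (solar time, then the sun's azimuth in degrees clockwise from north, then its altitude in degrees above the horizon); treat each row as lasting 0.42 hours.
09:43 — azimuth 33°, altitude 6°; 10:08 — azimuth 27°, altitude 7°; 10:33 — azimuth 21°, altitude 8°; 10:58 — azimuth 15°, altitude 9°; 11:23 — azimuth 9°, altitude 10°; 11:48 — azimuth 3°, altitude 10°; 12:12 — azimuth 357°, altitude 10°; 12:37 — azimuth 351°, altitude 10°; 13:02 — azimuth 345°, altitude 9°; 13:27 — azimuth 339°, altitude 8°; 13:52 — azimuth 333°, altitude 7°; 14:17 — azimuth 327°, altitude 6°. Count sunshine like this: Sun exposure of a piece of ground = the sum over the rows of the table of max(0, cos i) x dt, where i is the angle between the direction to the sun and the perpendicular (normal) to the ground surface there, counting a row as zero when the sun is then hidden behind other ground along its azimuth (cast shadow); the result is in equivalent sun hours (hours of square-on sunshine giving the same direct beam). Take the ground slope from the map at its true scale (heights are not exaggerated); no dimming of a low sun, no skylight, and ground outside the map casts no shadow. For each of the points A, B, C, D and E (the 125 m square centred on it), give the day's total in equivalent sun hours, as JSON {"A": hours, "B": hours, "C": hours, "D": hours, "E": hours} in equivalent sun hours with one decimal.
{"A": 0.7, "B": 0.2, "C": 0.8, "D": 1.3, "E": 0.7}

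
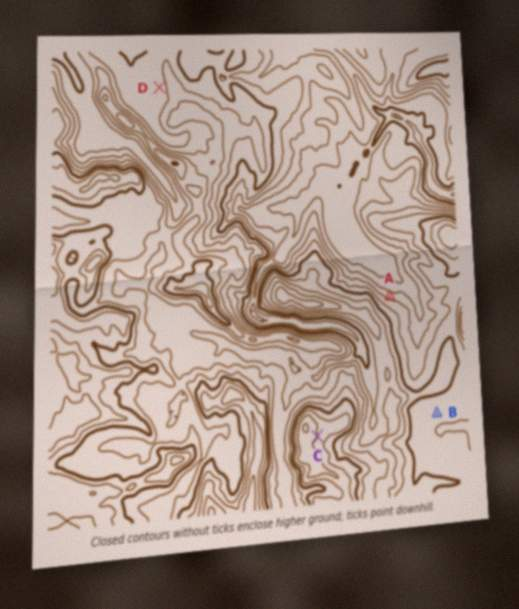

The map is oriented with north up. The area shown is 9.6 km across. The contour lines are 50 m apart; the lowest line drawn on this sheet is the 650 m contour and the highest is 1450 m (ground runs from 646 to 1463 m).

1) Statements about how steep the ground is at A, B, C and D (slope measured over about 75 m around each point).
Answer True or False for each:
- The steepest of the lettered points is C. False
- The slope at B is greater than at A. False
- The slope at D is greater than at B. True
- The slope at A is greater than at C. True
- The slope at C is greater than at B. True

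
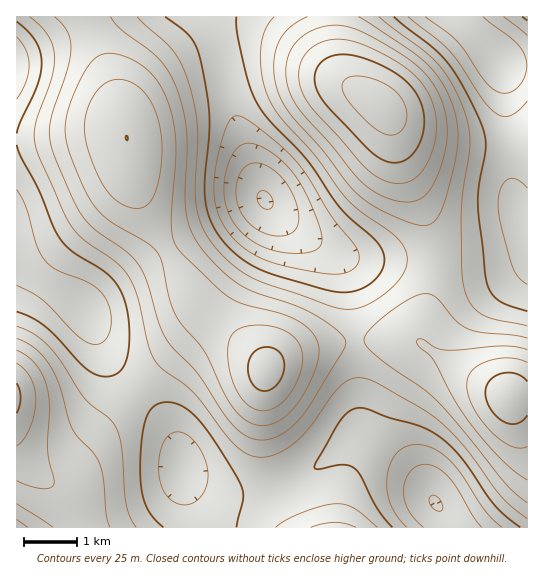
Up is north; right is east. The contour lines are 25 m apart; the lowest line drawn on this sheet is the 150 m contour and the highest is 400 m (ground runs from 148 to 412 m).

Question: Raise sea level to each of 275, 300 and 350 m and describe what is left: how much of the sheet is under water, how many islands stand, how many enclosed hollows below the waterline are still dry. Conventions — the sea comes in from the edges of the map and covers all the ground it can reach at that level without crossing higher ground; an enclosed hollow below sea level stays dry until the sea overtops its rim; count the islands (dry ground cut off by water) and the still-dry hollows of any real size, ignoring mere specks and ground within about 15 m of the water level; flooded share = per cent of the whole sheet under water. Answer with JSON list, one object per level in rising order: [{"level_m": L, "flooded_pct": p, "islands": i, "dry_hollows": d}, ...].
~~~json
[{"level_m": 275, "flooded_pct": 47, "islands": 0, "dry_hollows": 0}, {"level_m": 300, "flooded_pct": 62, "islands": 0, "dry_hollows": 0}, {"level_m": 350, "flooded_pct": 88, "islands": 3, "dry_hollows": 0}]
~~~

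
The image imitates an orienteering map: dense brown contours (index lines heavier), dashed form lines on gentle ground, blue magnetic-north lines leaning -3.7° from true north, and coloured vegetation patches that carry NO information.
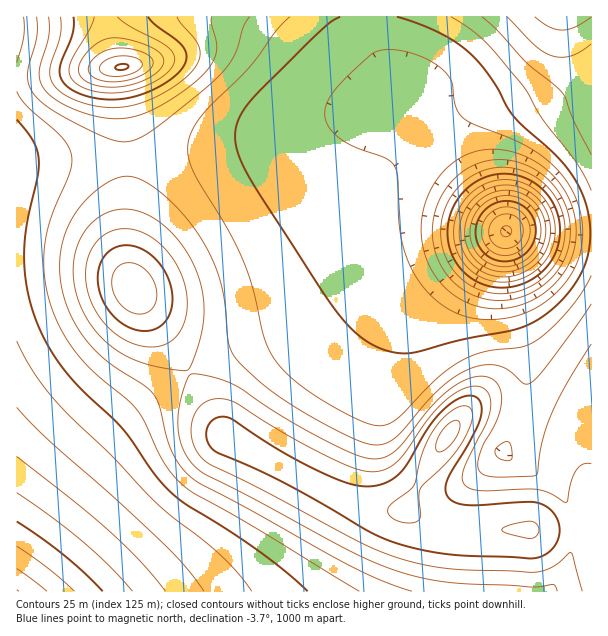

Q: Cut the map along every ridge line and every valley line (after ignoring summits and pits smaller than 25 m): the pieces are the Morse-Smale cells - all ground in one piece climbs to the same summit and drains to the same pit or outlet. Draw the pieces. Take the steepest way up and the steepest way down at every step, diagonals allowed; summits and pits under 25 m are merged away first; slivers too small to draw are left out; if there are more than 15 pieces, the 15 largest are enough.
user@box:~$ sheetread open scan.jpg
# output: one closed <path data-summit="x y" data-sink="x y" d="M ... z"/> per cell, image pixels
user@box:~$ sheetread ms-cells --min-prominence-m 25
<path data-summit="449 435" data-sink="506 231" d="M524 230l-17 0-16 5-65 9-30 8-18 10-24 29-15 15-15 10-22 10-69 23-45 23 16 24 16 33 8 10 68 36 63 30 27 6 21-1 19 13 27 7 74-1 3 2 2 12 2 49 57 0 1-358z"/><path data-summit="449 435" data-sink="17 591" d="M189 373l-24 13-39 30-32 33-39 46-39 59 1 38 517-1 0-27-4-34-86-1-21-7-16-12-32 0-31-11-116-60-8-10z"/><path data-summit="134 288" data-sink="506 231" d="M404 85l-18 12-33 15-72 24-68 15-86 8-1 98 4 24 3 7 56 84 44-23 69-23 22-10 15-10 39-44 18-10 30-8 80-13-76-99-20-30z"/><path data-summit="134 288" data-sink="17 591" d="M126 158l-45 0-65 4 1 391 29-46 48-58 43-41 51-36-13-24-33-46-12-21-4-24z"/><path data-summit="563 17" data-sink="506 231" d="M591 16l-223 1 2 24 6 15 20 22 10 5 0 10 24 39 76 98 54 4 32-1z"/><path data-summit="122 68" data-sink="506 231" d="M368 16l-261 0-1 11 4 23 4 10 6 8 7 90 53-2 65-11 84-24 57-24 20-14-10-5-20-22-6-15z"/><path data-summit="122 68" data-sink="17 591" d="M105 16l-89 1 1 145 110-4-7-90-4-2-4-10z"/>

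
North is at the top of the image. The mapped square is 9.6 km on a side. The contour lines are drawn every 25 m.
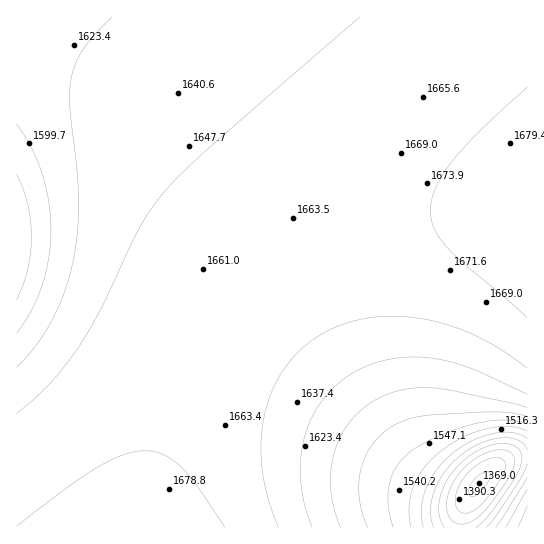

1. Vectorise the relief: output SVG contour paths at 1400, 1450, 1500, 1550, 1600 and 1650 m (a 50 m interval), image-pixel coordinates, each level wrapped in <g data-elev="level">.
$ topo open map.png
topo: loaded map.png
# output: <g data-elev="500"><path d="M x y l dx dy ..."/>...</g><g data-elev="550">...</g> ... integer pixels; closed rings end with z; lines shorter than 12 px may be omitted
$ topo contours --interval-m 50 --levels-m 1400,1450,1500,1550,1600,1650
<g data-elev="1400"><path d="M462 513l-5-5-2-9 3-11 7-11 9-10 11-6 10-3 8 1 2 6-1 6-14 23-15 16-6 3z"/></g><g data-elev="1450"><path d="M445 527l-6-12 0-14 6-16 10-16 14-13 16-9 16-4 13 3 5 4 3 5-1 8-3 8-25 39-17 17"/></g><g data-elev="1500"><path d="M423 527l-2-18 5-20 10-19 15-16 20-13 22-7 20-1 8 2 6 4"/><path d="M527 477l-31 50"/></g><g data-elev="1550"><path d="M393 527l-5-22 2-22 7-17 14-15 27-15 37-12 30-4 12 1 10 3"/><path d="M527 506l-9 21"/></g><g data-elev="1600"><path d="M340 527l-6-17-3-19 0-18 3-18 5-16 9-14 10-12 13-11 14-7 13-4 15-3 16 0 25 3 73 16"/><path d="M17 124l14 24 11 26 7 28 2 28-3 29-6 27-11 25-14 22"/></g><g data-elev="1650"><path d="M279 527l-11-28-6-28-1-28 3-26 8-26 11-21 16-19 18-14 22-11 26-7 26-3 28 2 27 6 28 11 27 14 26 19"/><path d="M360 17l-150 130-44 43-13 17-12 19-40 83-23 38-28 36-16 16-17 14"/></g>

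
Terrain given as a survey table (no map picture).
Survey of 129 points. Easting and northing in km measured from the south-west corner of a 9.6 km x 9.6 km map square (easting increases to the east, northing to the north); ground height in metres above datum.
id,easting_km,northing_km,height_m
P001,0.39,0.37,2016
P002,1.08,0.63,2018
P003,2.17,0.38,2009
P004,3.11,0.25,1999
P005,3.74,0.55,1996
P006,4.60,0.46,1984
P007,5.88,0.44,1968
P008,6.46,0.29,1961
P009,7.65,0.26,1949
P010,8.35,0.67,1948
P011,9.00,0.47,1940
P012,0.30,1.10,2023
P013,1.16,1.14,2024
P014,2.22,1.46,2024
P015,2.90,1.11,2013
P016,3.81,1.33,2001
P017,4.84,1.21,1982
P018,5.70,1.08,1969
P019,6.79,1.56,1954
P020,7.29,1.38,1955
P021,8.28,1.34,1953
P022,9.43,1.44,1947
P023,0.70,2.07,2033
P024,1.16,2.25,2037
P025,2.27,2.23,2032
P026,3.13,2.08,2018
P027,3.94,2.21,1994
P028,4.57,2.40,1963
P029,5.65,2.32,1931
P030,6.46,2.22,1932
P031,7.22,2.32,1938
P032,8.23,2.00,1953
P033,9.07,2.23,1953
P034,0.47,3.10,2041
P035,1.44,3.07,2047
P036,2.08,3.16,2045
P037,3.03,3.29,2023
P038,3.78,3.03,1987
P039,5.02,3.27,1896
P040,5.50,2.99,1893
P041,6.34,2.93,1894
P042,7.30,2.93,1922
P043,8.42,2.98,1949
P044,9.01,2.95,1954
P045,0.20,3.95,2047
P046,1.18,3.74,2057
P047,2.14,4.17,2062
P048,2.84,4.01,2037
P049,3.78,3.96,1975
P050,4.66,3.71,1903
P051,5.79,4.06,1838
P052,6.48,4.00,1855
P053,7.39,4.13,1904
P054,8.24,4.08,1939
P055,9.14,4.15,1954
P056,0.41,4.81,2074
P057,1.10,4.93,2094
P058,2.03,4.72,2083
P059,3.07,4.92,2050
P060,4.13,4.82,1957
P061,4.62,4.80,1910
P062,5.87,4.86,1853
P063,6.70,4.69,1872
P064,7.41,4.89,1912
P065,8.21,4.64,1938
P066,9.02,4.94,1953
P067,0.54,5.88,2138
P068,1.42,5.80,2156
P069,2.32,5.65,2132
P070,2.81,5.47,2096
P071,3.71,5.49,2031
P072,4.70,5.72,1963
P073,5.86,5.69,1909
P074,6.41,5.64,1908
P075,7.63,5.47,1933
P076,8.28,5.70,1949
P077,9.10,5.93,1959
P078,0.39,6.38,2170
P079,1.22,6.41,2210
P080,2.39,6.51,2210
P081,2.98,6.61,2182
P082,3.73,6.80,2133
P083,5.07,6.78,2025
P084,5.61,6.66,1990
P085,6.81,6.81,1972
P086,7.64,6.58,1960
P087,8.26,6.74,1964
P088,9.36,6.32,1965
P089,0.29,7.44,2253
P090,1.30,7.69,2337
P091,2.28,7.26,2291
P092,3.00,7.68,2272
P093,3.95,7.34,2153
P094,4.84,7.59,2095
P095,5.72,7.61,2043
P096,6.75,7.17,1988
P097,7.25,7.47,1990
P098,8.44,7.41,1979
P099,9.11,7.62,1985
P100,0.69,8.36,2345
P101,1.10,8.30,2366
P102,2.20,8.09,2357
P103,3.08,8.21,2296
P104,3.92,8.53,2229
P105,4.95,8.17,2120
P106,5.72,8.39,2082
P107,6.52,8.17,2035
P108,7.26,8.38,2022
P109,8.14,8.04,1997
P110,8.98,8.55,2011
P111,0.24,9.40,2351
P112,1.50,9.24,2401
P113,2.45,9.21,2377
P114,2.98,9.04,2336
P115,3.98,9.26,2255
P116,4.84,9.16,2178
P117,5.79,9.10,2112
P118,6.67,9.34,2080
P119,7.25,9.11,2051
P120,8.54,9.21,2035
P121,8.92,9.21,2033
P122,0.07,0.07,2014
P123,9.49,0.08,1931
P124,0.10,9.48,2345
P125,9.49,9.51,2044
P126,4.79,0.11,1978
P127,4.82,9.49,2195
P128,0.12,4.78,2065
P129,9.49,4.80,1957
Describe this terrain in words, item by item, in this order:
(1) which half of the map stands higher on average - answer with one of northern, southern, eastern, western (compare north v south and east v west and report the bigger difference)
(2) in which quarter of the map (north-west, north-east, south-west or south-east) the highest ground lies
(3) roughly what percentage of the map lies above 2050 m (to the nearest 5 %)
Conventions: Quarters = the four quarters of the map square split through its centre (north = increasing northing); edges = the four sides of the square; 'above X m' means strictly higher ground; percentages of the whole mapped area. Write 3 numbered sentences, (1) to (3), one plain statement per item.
(1) The western half stands higher on average than the eastern half.
(2) The highest point lies in the north-west quarter of the map.
(3) About 30 % of the map lies above 2050 m.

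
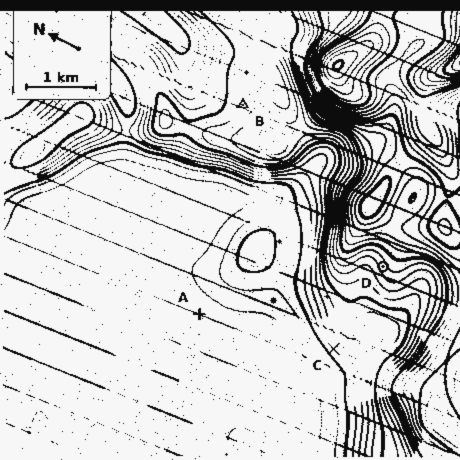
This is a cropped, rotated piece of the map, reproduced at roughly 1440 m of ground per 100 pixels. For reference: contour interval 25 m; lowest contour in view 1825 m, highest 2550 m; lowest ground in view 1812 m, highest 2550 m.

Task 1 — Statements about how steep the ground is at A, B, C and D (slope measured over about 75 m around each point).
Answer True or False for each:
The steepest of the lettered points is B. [False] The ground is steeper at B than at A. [True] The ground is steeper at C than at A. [True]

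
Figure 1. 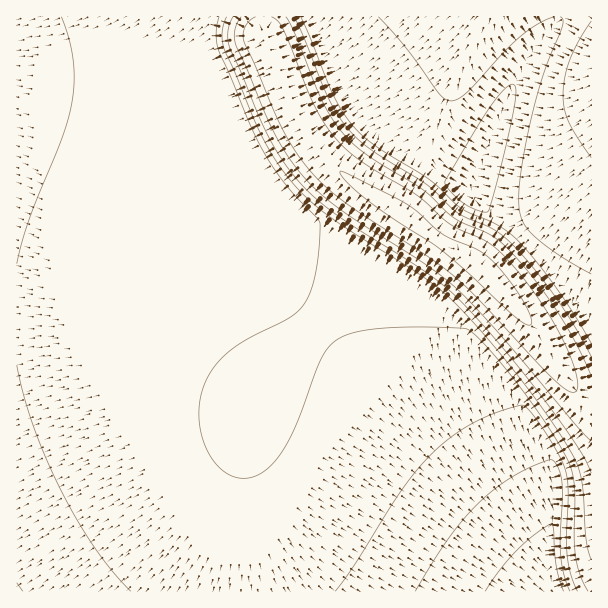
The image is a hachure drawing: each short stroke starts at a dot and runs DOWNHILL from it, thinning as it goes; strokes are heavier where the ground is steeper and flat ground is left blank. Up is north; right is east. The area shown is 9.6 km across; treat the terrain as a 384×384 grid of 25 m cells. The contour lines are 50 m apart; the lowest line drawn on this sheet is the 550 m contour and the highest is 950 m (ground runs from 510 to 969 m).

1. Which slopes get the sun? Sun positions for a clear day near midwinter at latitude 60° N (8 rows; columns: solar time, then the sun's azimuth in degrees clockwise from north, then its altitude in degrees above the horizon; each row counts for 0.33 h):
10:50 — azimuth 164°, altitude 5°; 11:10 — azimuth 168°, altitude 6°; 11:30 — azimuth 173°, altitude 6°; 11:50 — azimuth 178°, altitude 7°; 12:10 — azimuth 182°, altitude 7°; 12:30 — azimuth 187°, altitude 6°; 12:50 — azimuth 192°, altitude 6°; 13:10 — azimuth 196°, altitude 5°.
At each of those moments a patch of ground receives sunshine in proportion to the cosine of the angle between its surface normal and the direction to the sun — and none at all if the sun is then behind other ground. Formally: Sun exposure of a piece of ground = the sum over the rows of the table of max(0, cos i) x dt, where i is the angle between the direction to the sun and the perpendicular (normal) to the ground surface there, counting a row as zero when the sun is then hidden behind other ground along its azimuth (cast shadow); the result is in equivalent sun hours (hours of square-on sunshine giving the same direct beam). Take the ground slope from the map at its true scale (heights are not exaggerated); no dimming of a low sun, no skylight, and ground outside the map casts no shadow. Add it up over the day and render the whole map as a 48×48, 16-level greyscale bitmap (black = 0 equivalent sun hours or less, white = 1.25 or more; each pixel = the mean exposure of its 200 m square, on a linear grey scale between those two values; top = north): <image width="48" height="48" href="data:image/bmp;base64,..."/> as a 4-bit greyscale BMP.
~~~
<image width="48" height="48" href="data:image/bmp;base64,Qk32BAAAAAAAAHYAAAAoAAAAMAAAADAAAAABAAQAAAAAAIAEAAATCwAAEwsAABAAAAAAAAAAAAAAABEREQAiIiIAMzMzAERERABVVVUAZmZmAHd3dwCIiIgAmZmZAKqqqgC7u7sAzMzMAN3d3QDu7u4A////AERERERERERERERERERERERERERERERIh0RERERERERERERERERERERERERERERWZkRERERERERERERERERERERERERERERVVURERERERERERERERERERERERERERERERERERERERERERERERERERERERERERERDNERERERERERERERERERERERERERERFVDNERERERERERERERERERERERERERERVVDNEREREREREREREREREREREREREREVVVDNEREREREREREREREREREREREREREVVVUREREREREREREREREREREREREREREVVVVVUREREREREMzMzMzRERERERERERFVVVYdkREREREQzMzMzMzNERERERERERFVVV6h0RERERDMzMzMzMzM0RERERERERFVVWah0REREMzMzMzMzMzMzRERERERERFVVe6hkRERDMzMzMzMzMzMzNEREREREREVVq5dUREMzMzMzMzMzMzMzNEREREREREVYuoZEQzMzMzMzMzMzMzMzM0REREREREVruXU0MzMzMzMzMzMzMzMzM0REREREREWrqGQjMzMzMzMzMzMzMzMzMzREREREREjLl0ITMzMzMzMzMzMzMzMzMzRERERERGy5dTEDMzMzMzMzMzMzMzMzMzRERERERbyoYxADMzMzMzMzMzMzMzMzMzNERERESsqGQgADMzMzMzMzMzMzMzMzMzNEREREnbl0IAATMzMzMzMzMzMzMzMzMzNERERI25dSEAAjMzMzMzMzMzMzMzMzMzM0RESNyoUxAAEzMzMzMzMzMzMzMzMzMzM0REvsqFMQAAIzMzMzMzMzMzMzMzMzMzM0R97KhTEAABMzMzMzMzMzMzMzMzMzMzM1v+ynUhAAACNDMzMzMzMzMzMzMzMzMzSe/bljEAAAATNDMzMzMzMzMzMzMzMzM23+yoUgAAAAEjRDMzMzMzMzMzMzMzMzSv7Ll0EAAAAAIzRDMzMzMzMzMzMzMzM1ztuXUxAAAAABI0RDMzMzMzMzMzMzMzNt3KhkEAAAAAACM0RDMzMzMzMzMzMzMzXMuXUgAAAAAAASM0RDMzMzMzMzMzMzM0u6hkEAAAAAAAASNERDMzMzMzMzMzMzM5uoYxAAAAAAAAASNERDMzMzMzMzMzMzNqmGMQAAAAAAAAASNERDMzMzMzMzMzMzSZhkEAAAAAAAAAESNERDMzMzMzMzMzMzaYZSAAAAAAARESISM0RDMzMzMzMzMzM0iHUxAAAAAAEjRDIiM0RDMzMzMzMzMzM1h2QxAAAAACI0RUMiIzRDMzMzMzMzMzM3h1QhAAAAAiM0RVQyIzRDMzMzMzMzMzNIhlMRAAABIjM0RWVDIjNDMzMzMzMzNERpdkIQAAAiMzRERWZTIiMzMzMzMzNERESZdTIQABIjM0RERVZlMhIzMzMzNERERER3ZTEAASMzRERERFZmQhEjMzNEREREREMzMhEAEjM0RERERFZnUyETNEREREREREMAAAABIzRERERERFVndTIQ=="/>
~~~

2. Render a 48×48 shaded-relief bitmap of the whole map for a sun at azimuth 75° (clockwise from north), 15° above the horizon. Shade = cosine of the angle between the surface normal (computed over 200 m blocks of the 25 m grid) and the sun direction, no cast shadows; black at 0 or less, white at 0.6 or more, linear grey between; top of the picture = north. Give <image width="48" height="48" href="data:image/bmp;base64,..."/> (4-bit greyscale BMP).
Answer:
<image width="48" height="48" href="data:image/bmp;base64,Qk32BAAAAAAAAHYAAAAoAAAAMAAAADAAAAABAAQAAAAAAIAEAAATCwAAEwsAABAAAAAAAAAAAAAAABEREQAiIiIAMzMzAERERABVVVUAZmZmAHd3dwCIiIgAmZmZAKqqqgC7u7sAzMzMAN3d3QDu7u4A////AGZmZmZmZmZmZmZnd3d3d3d3d3d3d3dAAGZmZmZmZmZmZmZnd3d3d3d3d3d3d3cwAGZmZmZmZmZmZmZnd3d3d3d3d3d3d3cgAGZmZmZmZmZmZmZnd3d3d3d3d3d3d3cgAGZmZmZmZmZmZmZ3d3d3d3d3d3d3d3cgAGZmZmZmZmZmZmZ3d3d3d3d3d3d3d3cwAGZmZmZmZmZmZmZ3d3d3d3d3d3d3d3dAAGZmZmZmZmZmZmZ3d3d3d3d3d3d3d3dAAGZmZmZmZmZmZmZ3d3d3d3d3d3d3d3dQAGZmZmZmZmZmZmZ3d3d3d3d3d3d3d3dQAGZmZmZmZmZmZmZ3d3d3d3d3d3d3d3dAAGZmZmZmZmZmZmZ3d3d3d3d3d3d3d3YgAGZmZmZmZmZmZmZ3d3d3d3d3d3d3d3UAAWZmZmZmZmZmZmZ3d3d3d3d3d3d3d2IAE2ZmZmZmZmZmZmZ3d3d3d3d3d3d3dkAAJGZmZmZmZmZmZmZ3d3d3d3d3d3d3dhABRmZmZmZmZmZmZmZnd3d3d3d3d3d2YwADaGZmZmZmZmZmZmZnd3d3d3d3d3dmUAAlimZmZmZmZmZmZmZnd3d3d3d3d2ZmEABHrGZmZmZmZmZmZmZmd3d3d3d2ZmZjAANpzWZmZmZmZmZmZmZmZ3d3d2ZmZmZAACWL32ZmZmZmZmZmZmZmZmZmZmZmZmUAAUes/2ZmZmZmZmZmZmZmZmZmZmZmZlAAA2nO/WZmZmZmZmZmZmZmZmZmZmZmZRAANYvfyGZmZmZmZmZmZmZmZmZmZmZmUQACWK39hmZmZmZmZmZmZmZmZmZmZmZlAAAles7pZmZmZmZmZmZmZmZmZmZmZmYwAAJXrO6mZmZmZmZmZmZmZmZmZmZmZkEAATV5zut2ZmZmZmZmZmZmZmZmZmZmUgABJGib3sdmZmZmZmZmZmZmZmZmZmZjAAAjV5q963ZmZmZmZmZmZmZmZmZmZmUQABNGm8zMp2ZmZmZmZmZmZmZmZmZmZkAAAkV5ve24VWZmZmZmZmZmZmZmZmZmYwABNGib3/x0RVZmZmZmZmZmZmZmZmZmMAATV4q978hTNFZmZmZmZmZmZmZmZmZjAAJGibzdyphkNFVmZmZmZmZmZmZmZmZQABRoq93JiIhkM0VmZmZmZmZmZmZmZmYQADabzdp2d4h1Q0VWZmZmZmZmZmZmZmQAAmm97ZZmZ4iGQ0VWZmZmZmZmZmZmZmEAFIvf2GZmZ3iHUzRVZmZmZmZmZmZmZkAANqz+lmZmZniHZDRVZmZmZmZmZmZmZhABSL77ZmZmZniIZDNFVmZmZmZmZmZmZQACad/YZmZmZmeIdUNFVWZmZmZmZmZmYwAEe++2ZmZmZmeIhkNEVWZmZmZmZmZmUAAVnP6WZmZmZmZ4h1Q0VWZmZmZmZmZmMAA3rfx2ZmZmZmZ3iGRERWZmZmZmZmZmEAFYvvpmZmZmZmZniHZERGZmZmZmZmZmEAJq39dmZmZmZmZneHdURGZmZmZmZmZmIAN677ZmZmZmZmZmd3dlVA=="/>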